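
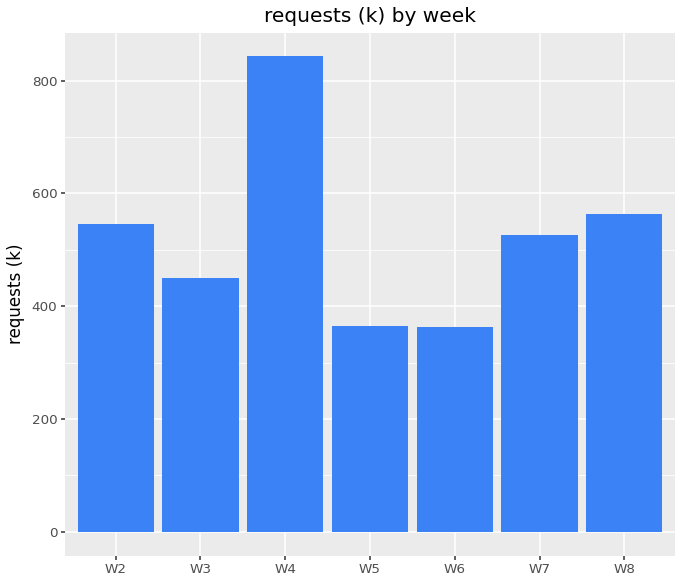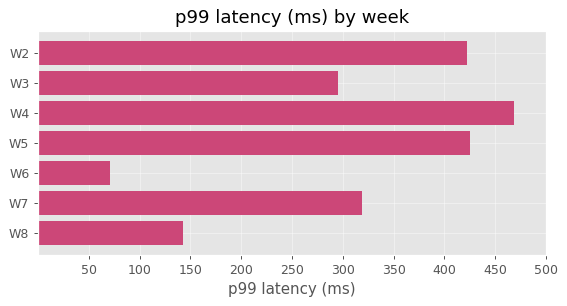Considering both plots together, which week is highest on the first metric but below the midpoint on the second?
W8

Chart 2 median p99 latency (ms) ≈ 300; below-median weeks: W3, W6, W8. Among those, W8 has the highest requests (k) (≈ 600).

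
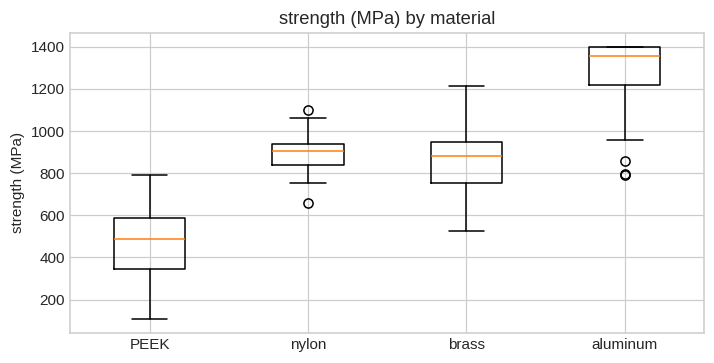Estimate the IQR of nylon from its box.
≈ 100

Q3 ≈ 900, Q1 ≈ 800; IQR ≈ 100.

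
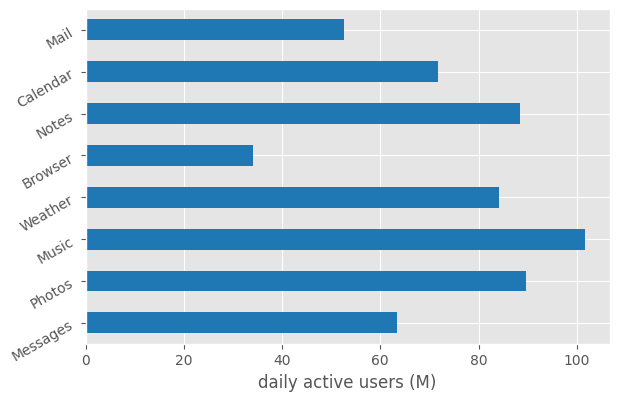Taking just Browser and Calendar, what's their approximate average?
≈ 50

(30 + 70) / 2 ≈ 50.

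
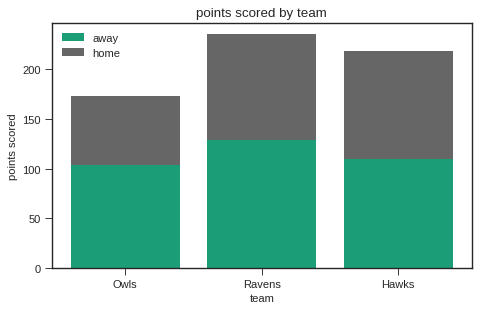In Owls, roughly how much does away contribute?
≈ 100

away top ≈ 100, bottom ≈ 0; segment ≈ 100.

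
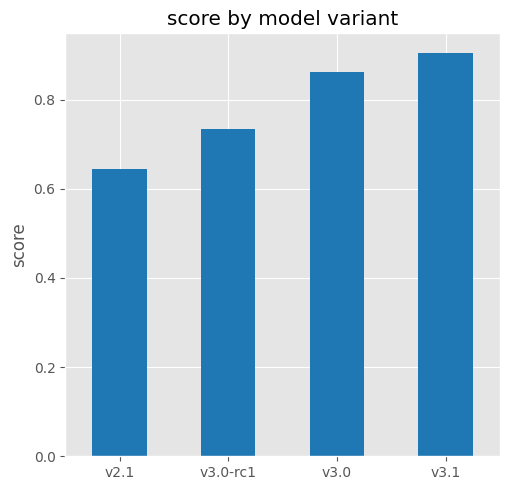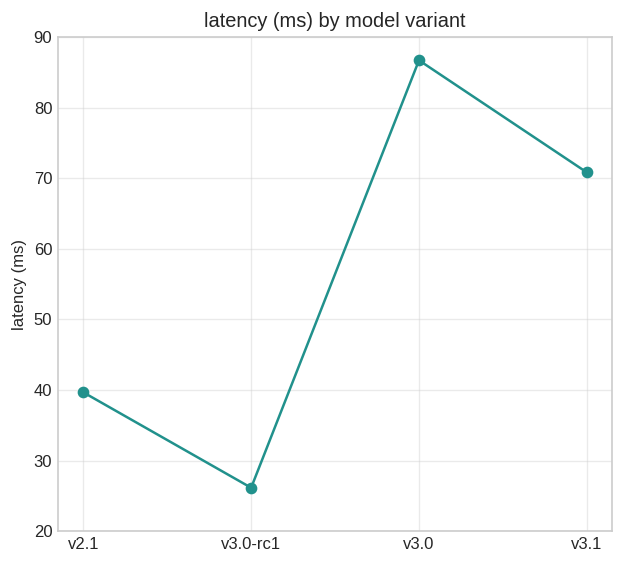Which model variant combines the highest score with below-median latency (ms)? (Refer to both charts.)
v3.0-rc1

Chart 2 median latency (ms) ≈ 60; below-median model variants: v2.1, v3.0-rc1. Among those, v3.0-rc1 has the highest score (≈ 0.7).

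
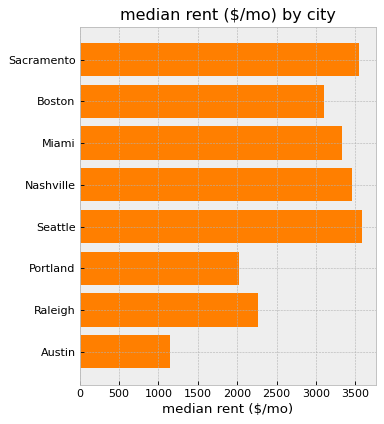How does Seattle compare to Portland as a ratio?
Seattle ≈ 3500, Portland ≈ 2000; 3500/2000 ≈ 1.75.

≈ 1.75×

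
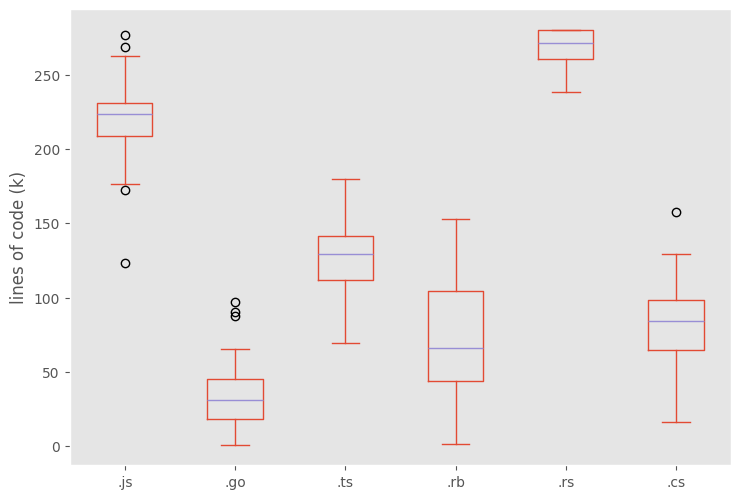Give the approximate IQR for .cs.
Q3 ≈ 100, Q1 ≈ 60; IQR ≈ 40.

≈ 40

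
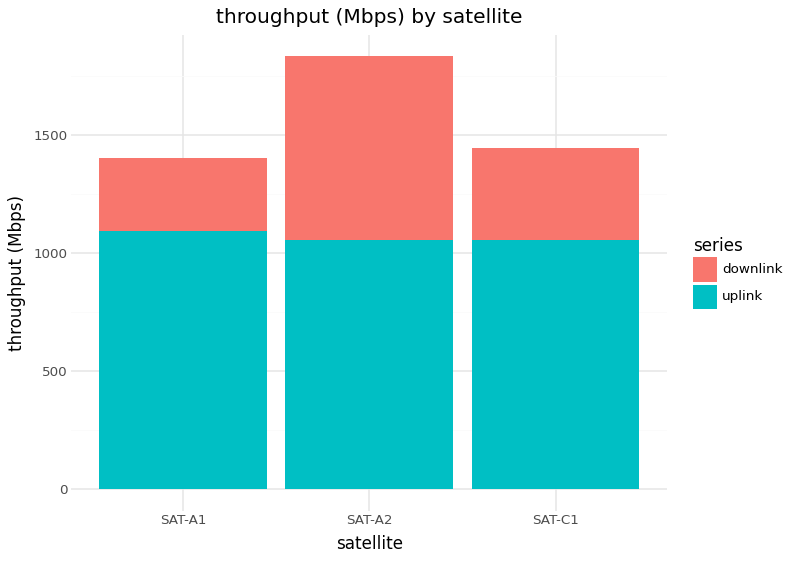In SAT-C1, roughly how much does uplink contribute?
uplink top ≈ 1000, bottom ≈ 0; segment ≈ 1000.

≈ 1000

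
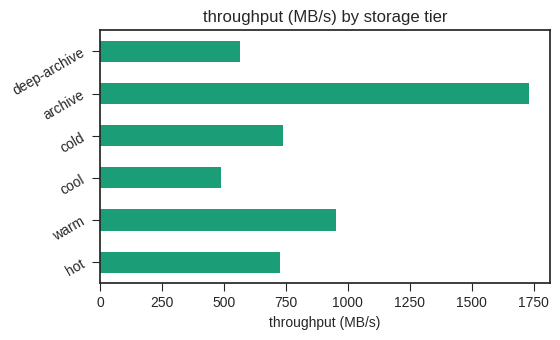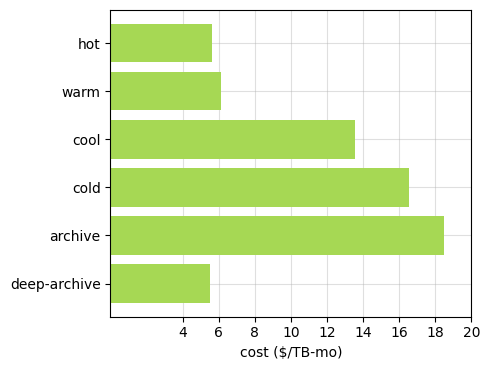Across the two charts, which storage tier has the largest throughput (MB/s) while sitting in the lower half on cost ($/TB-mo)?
Chart 2 median cost ($/TB-mo) ≈ 10; below-median storage tiers: hot, warm, deep-archive. Among those, warm has the highest throughput (MB/s) (≈ 1000).

warm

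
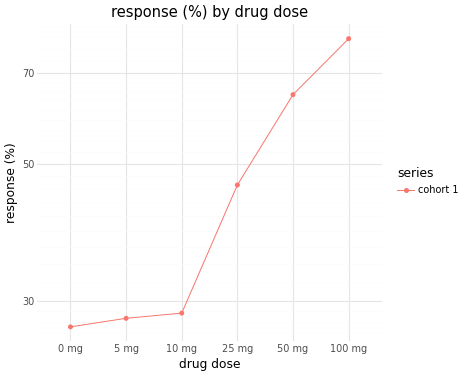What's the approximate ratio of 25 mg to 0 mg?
25 mg ≈ 45, 0 mg ≈ 25; 45/25 ≈ 1.8.

≈ 1.8×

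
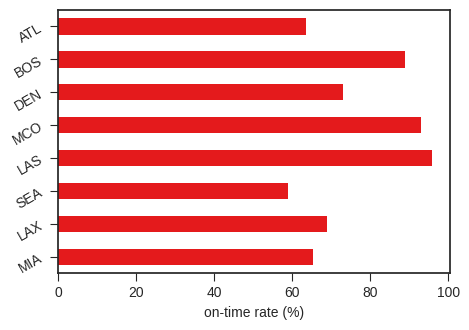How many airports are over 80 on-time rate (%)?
Above 80: LAS, MCO, BOS.

3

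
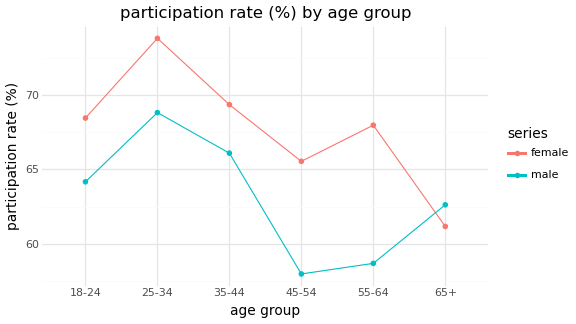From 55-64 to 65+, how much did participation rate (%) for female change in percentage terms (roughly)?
55-64 ≈ 68, 65+ ≈ 62; (62 − 68) / 68 ≈ -8.8%.

≈ -8.8%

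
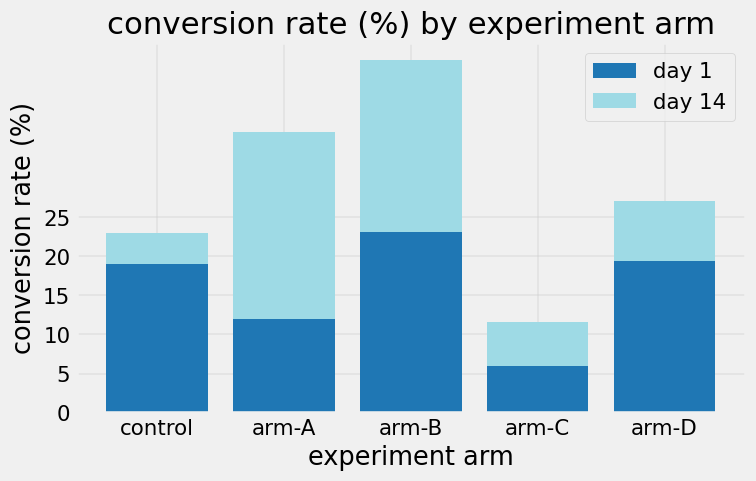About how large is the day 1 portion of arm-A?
≈ 10

day 1 top ≈ 10, bottom ≈ 0; segment ≈ 10.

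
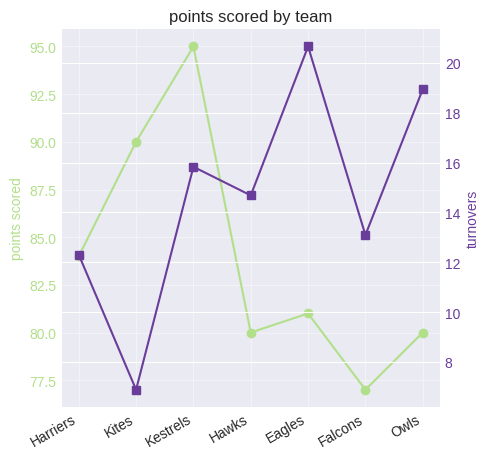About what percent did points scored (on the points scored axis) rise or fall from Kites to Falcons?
≈ -15.6%

Kites ≈ 90, Falcons ≈ 76; (76 − 90) / 90 ≈ -15.6%.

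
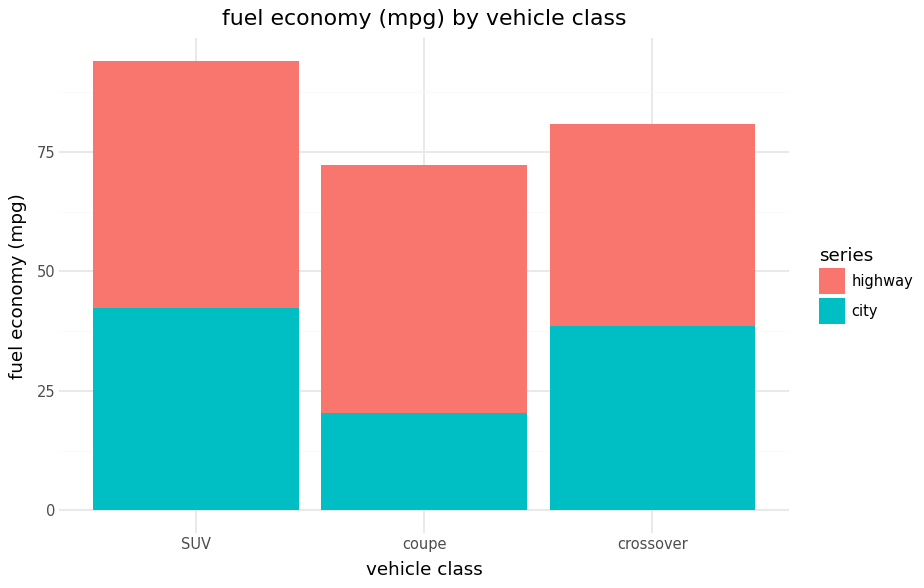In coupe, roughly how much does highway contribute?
≈ 50

highway top ≈ 70, bottom ≈ 20; segment ≈ 50.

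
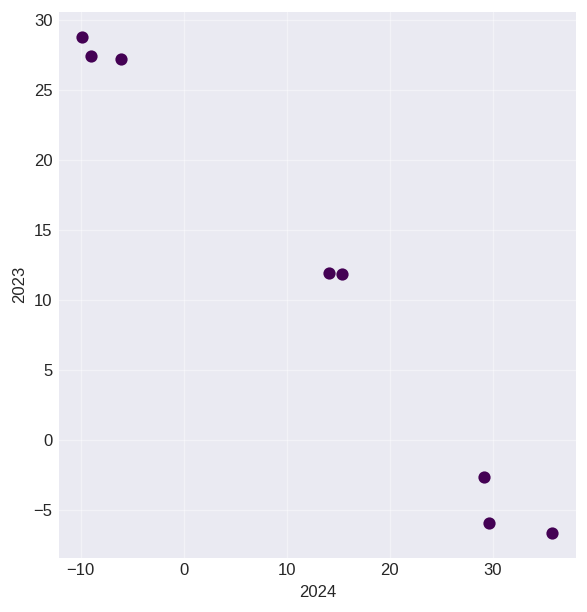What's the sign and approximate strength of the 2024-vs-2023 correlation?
Points are negatively correlated; strong (|r| ≈ 1.0).

negative, strong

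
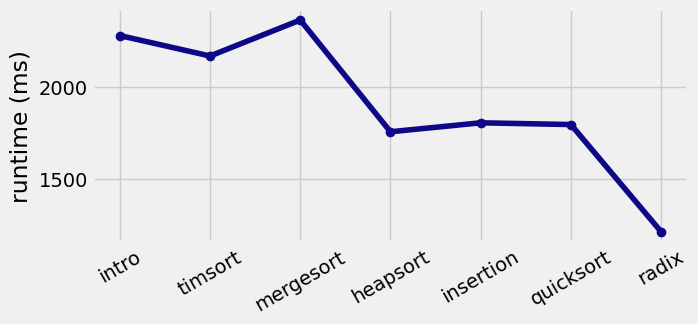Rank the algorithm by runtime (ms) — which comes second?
intro

Top 3: mergesort ≈ 2400, intro ≈ 2300, timsort ≈ 2200.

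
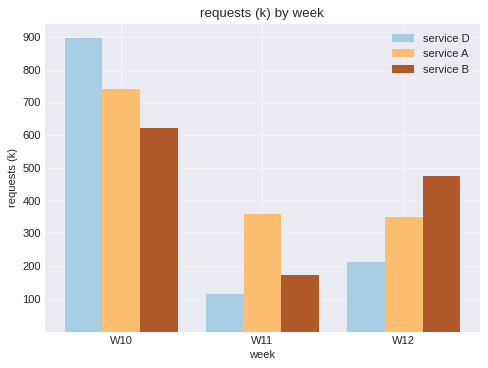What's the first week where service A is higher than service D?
W11

W10: service A ≈ 700 vs service D ≈ 900 (not yet); W11: service A ≈ 400 vs service D ≈ 100 (first crossover).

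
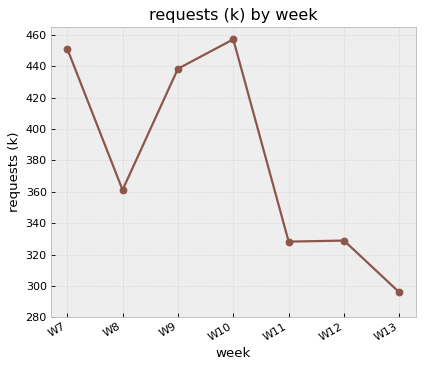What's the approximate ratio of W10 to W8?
≈ 1.28×

W10 ≈ 460, W8 ≈ 360; 460/360 ≈ 1.28.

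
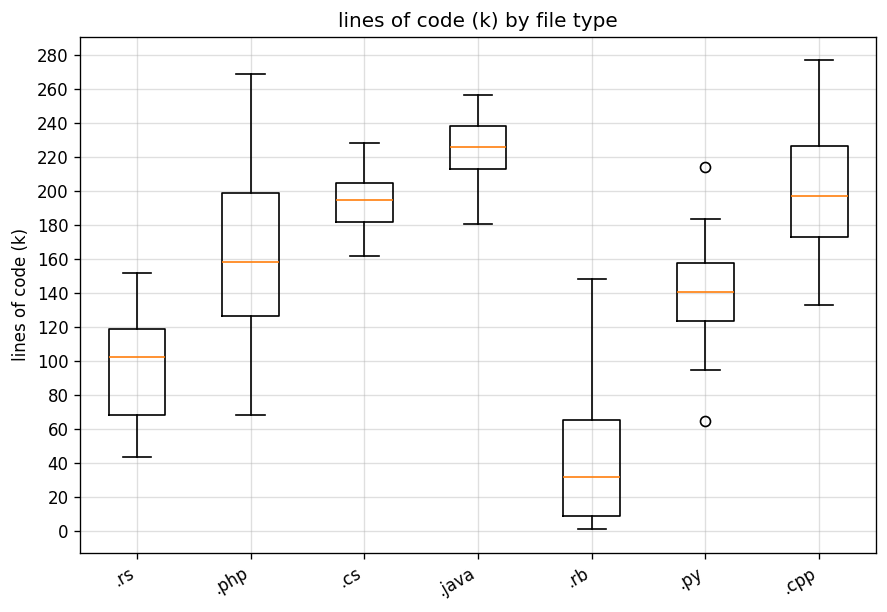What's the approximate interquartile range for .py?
≈ 40

Q3 ≈ 160, Q1 ≈ 120; IQR ≈ 40.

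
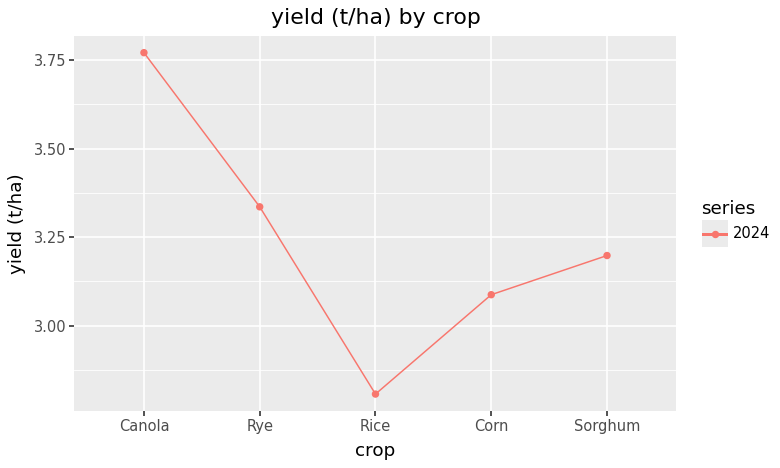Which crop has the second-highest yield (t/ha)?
Rye

Top 3: Canola ≈ 3.8, Rye ≈ 3.3, Sorghum ≈ 3.2.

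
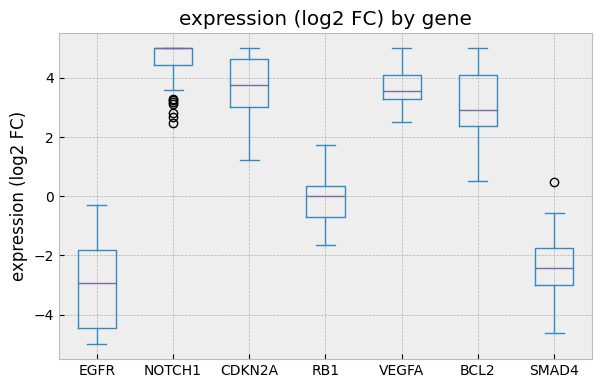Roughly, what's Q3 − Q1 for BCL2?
Q3 ≈ 4, Q1 ≈ 2; IQR ≈ 2.

≈ 2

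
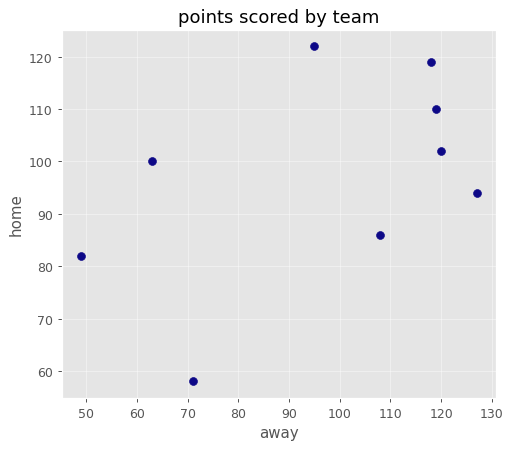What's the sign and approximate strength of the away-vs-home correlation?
positive, moderate

Points are positively correlated; moderate (|r| ≈ 0.5).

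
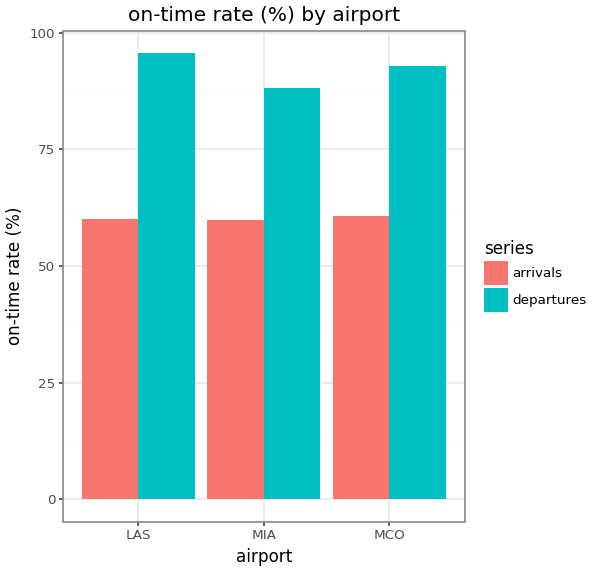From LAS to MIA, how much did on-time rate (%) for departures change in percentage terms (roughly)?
LAS ≈ 100, MIA ≈ 90; (90 − 100) / 100 ≈ -10%.

≈ -10%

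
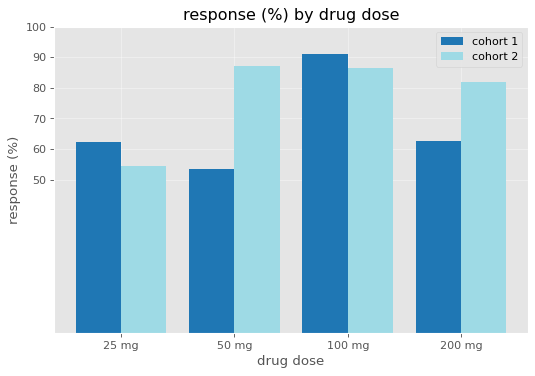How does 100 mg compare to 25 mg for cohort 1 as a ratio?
≈ 1.5×

100 mg ≈ 90, 25 mg ≈ 60; 90/60 ≈ 1.5.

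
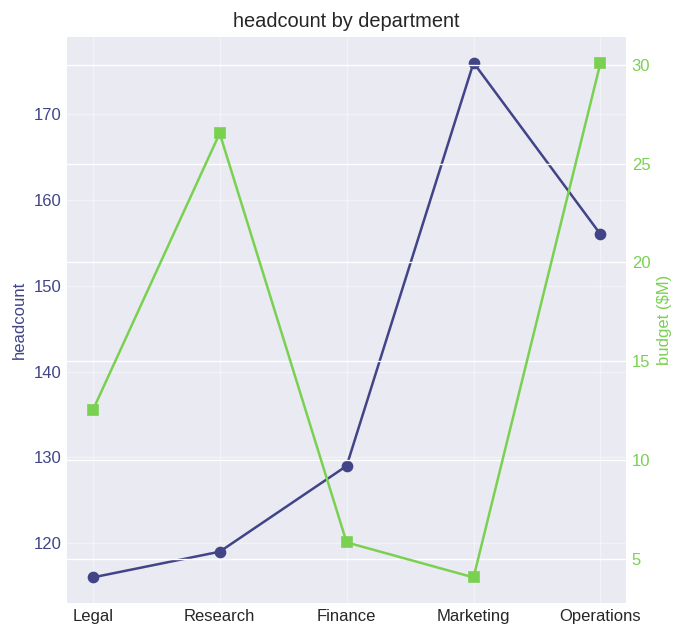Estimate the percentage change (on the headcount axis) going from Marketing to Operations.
≈ -11.4%

Marketing ≈ 175, Operations ≈ 155; (155 − 175) / 175 ≈ -11.4%.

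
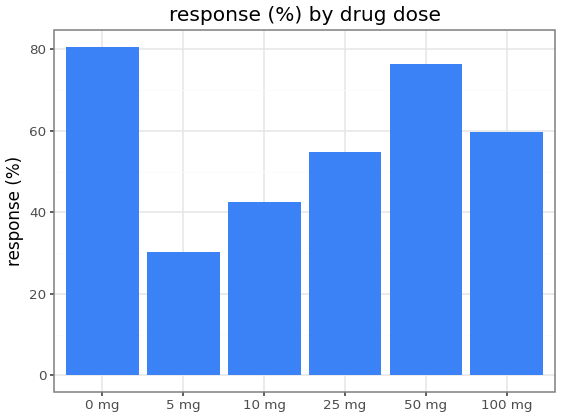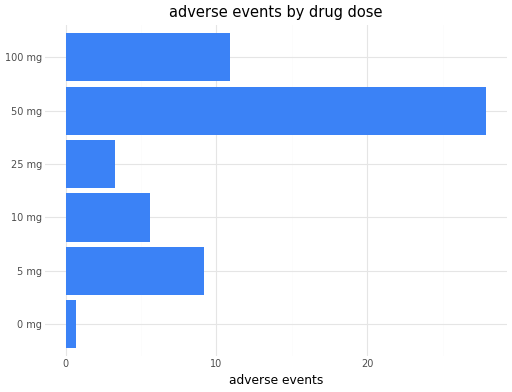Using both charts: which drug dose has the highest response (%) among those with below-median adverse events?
0 mg

Chart 2 median adverse events ≈ 5; below-median drug doses: 0 mg, 10 mg, 25 mg. Among those, 0 mg has the highest response (%) (≈ 80).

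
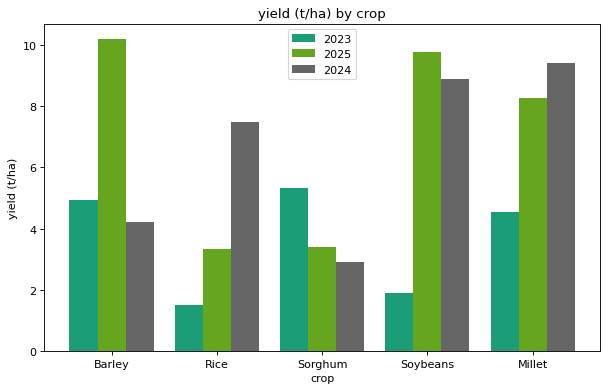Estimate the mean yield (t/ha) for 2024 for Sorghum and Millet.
(3 + 9) / 2 ≈ 6.

≈ 6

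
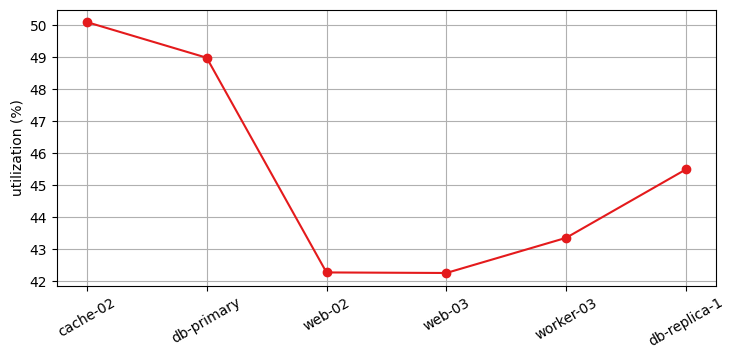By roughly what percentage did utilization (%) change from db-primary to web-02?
≈ -14.3%

db-primary ≈ 49, web-02 ≈ 42; (42 − 49) / 49 ≈ -14.3%.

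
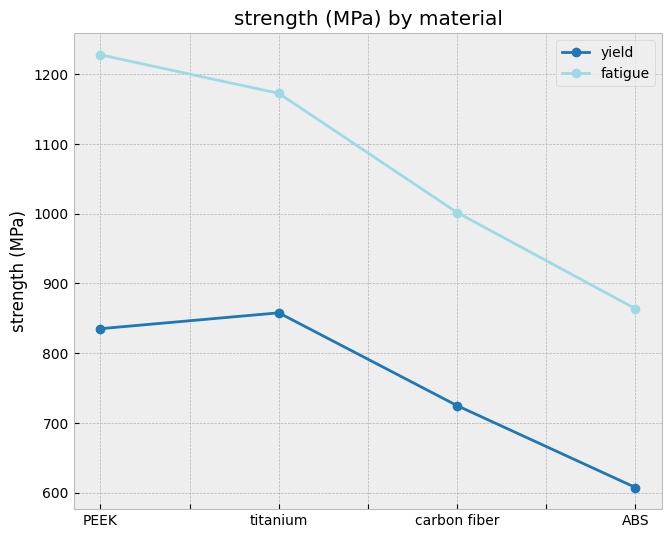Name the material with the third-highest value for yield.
Top 4 for yield: titanium ≈ 900, PEEK ≈ 800, carbon fiber ≈ 700, ABS ≈ 600.

carbon fiber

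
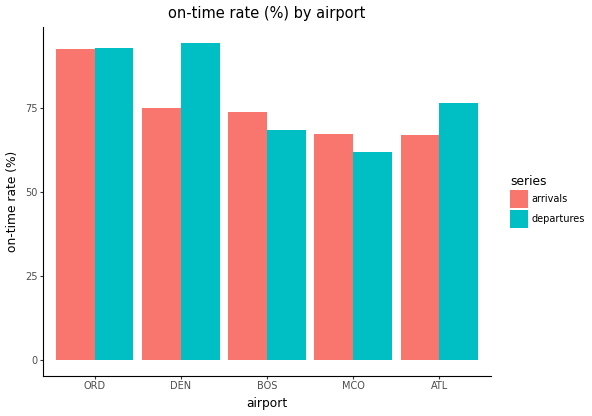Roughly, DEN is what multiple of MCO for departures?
≈ 1.5×

DEN ≈ 90, MCO ≈ 60; 90/60 ≈ 1.5.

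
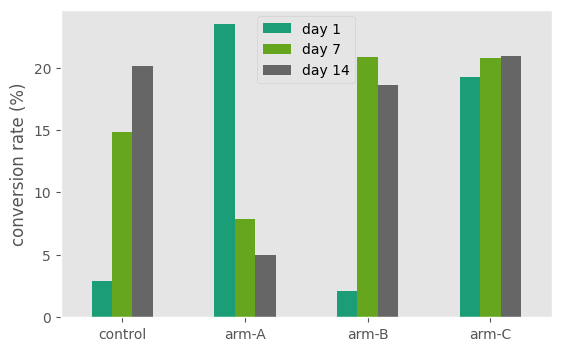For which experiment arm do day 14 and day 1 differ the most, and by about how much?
arm-A: day 14 ≈ 4, day 1 ≈ 24 → gap ≈ 20. Next-largest (control) is only ≈ 18.

arm-A, ≈ 20 %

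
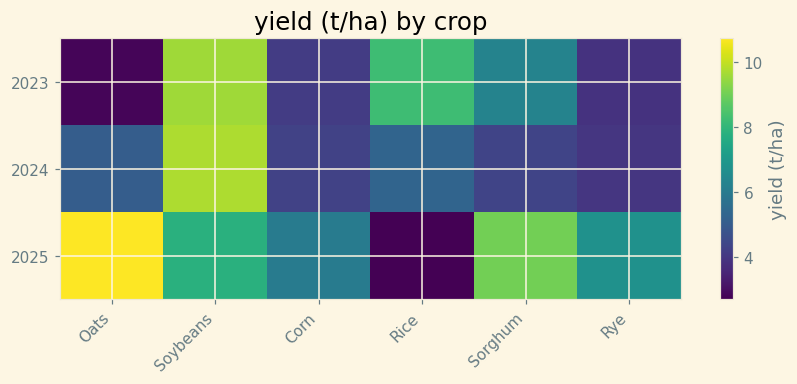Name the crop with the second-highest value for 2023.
Top 3 for 2023: Soybeans ≈ 10, Rice ≈ 8, Sorghum ≈ 6.

Rice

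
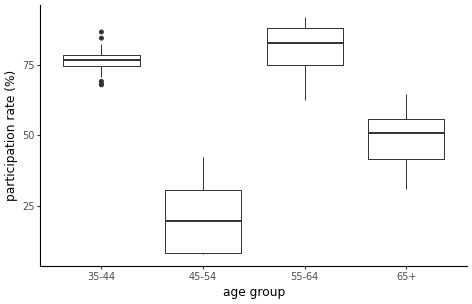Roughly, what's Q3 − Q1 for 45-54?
Q3 ≈ 30, Q1 ≈ 10; IQR ≈ 20.

≈ 20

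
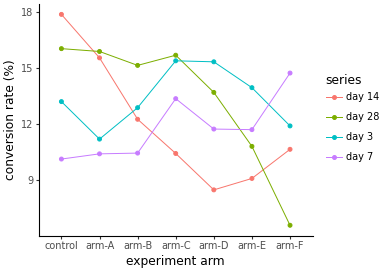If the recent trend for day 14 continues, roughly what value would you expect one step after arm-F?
≈ 12.5

Last three: 8, 9, 11 → slope ≈ 1.5/step → next ≈ 12.5.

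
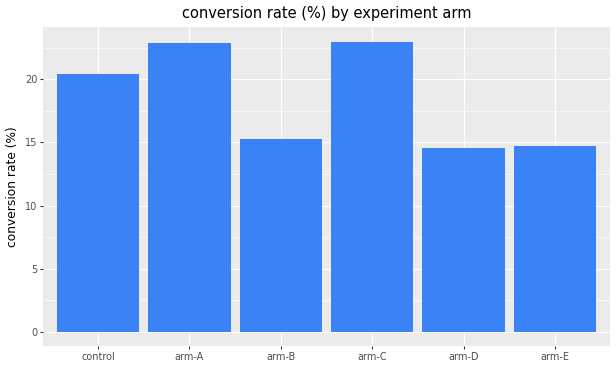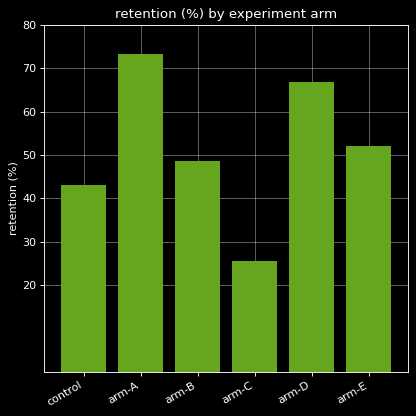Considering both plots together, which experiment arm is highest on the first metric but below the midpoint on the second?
Chart 2 median retention (%) ≈ 50; below-median experiment arms: control, arm-B, arm-C. Among those, arm-C has the highest conversion rate (%) (≈ 25).

arm-C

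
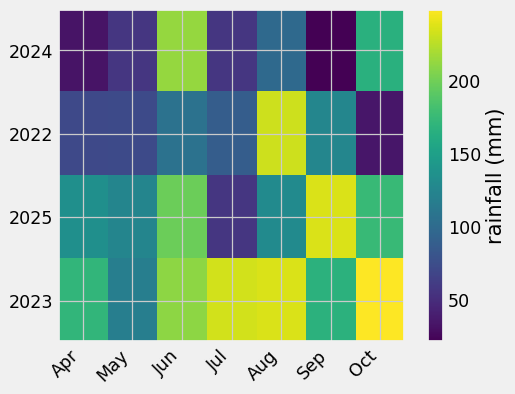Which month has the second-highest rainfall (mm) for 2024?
Top 3 for 2024: Jun ≈ 220, Oct ≈ 160, Aug ≈ 100.

Oct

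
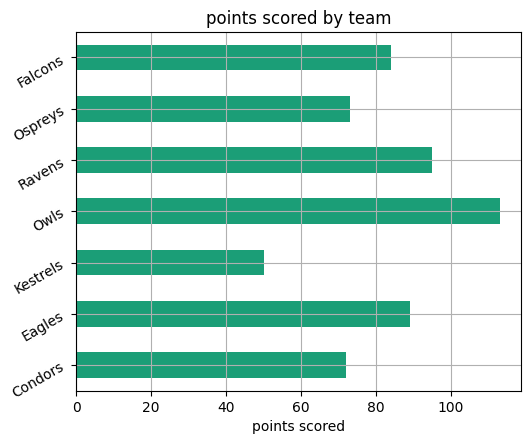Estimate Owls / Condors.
Owls ≈ 110, Condors ≈ 70; 110/70 ≈ 1.57.

≈ 1.57×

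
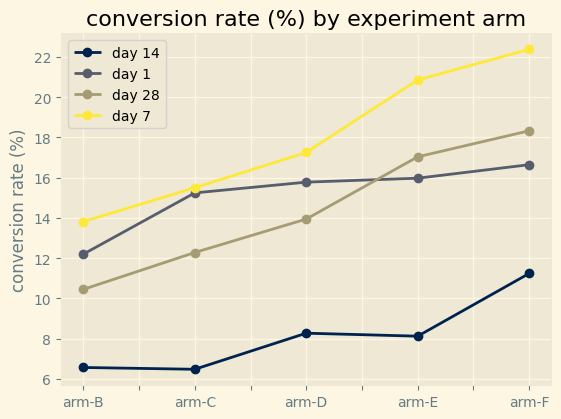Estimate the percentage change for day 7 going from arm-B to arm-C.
≈ +14.3%

arm-B ≈ 14, arm-C ≈ 16; (16 − 14) / 14 ≈ +14.3%.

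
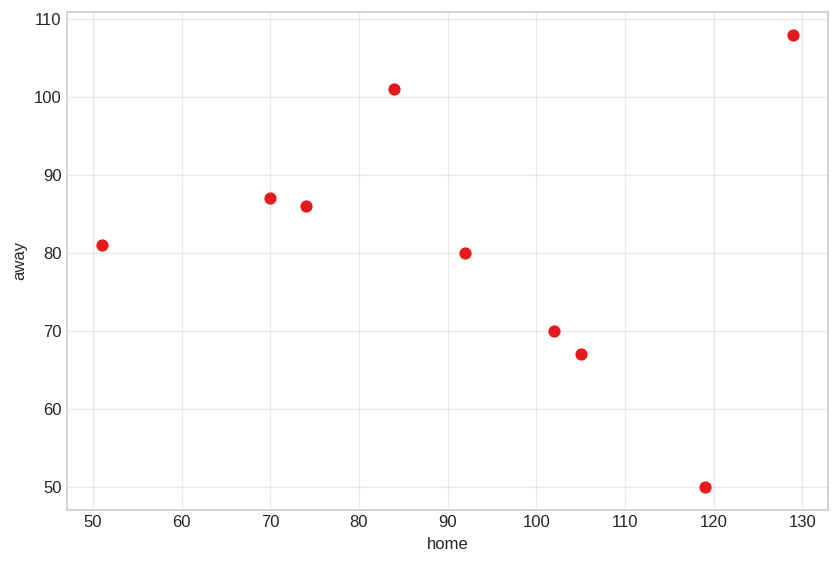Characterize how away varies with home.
no clear correlation

Points are roughly uncorrelated; weak (|r| ≈ 0.1).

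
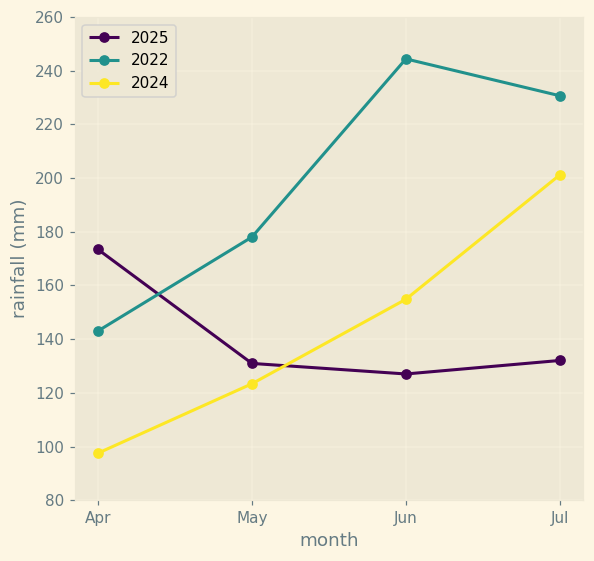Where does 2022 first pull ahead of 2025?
May

Apr: 2022 ≈ 140 vs 2025 ≈ 180 (not yet); May: 2022 ≈ 180 vs 2025 ≈ 140 (first crossover).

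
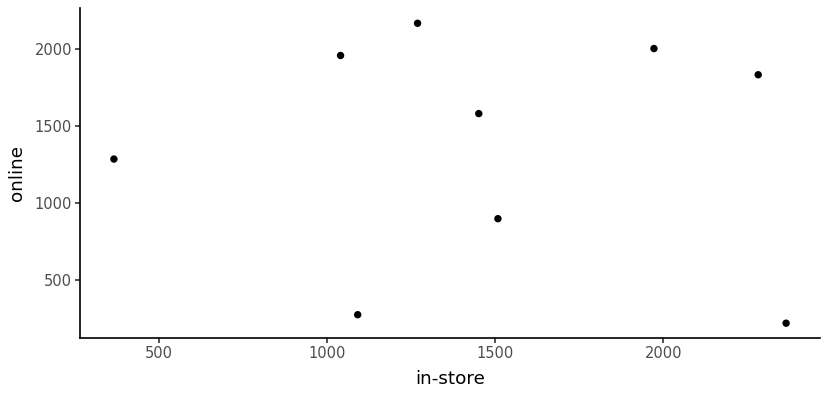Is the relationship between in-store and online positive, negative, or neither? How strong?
Points are roughly uncorrelated; weak (|r| ≈ 0.1).

no clear correlation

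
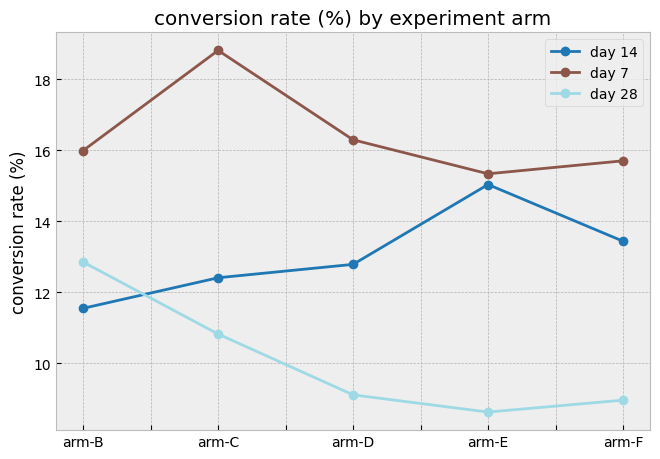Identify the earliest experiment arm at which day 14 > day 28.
arm-C

arm-B: day 14 ≈ 12 vs day 28 ≈ 13 (not yet); arm-C: day 14 ≈ 12 vs day 28 ≈ 11 (first crossover).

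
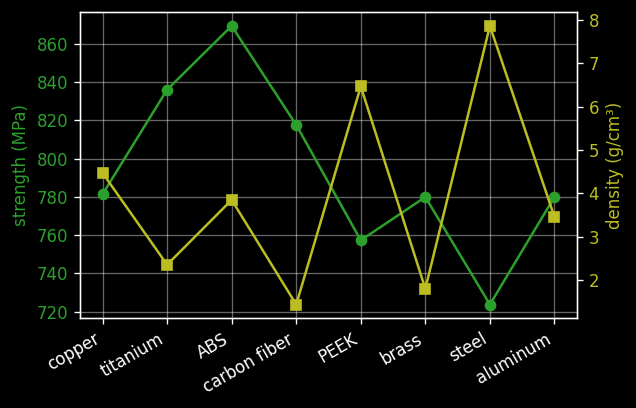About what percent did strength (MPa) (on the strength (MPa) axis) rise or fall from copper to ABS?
≈ +10.3%

copper ≈ 780, ABS ≈ 860; (860 − 780) / 780 ≈ +10.3%.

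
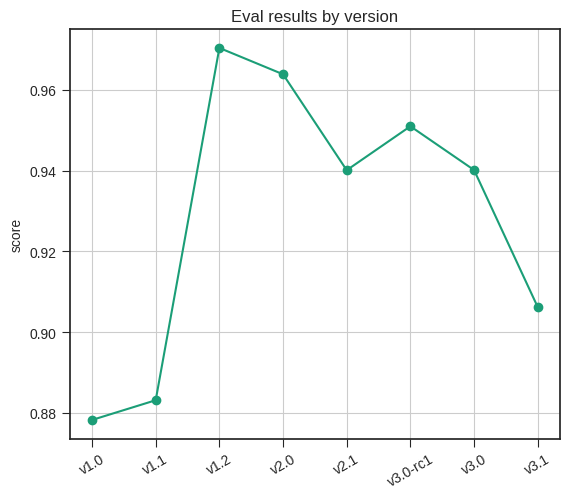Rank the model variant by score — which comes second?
Top 3: v1.2 ≈ 0.97, v2.0 ≈ 0.96, v3.0-rc1 ≈ 0.95.

v2.0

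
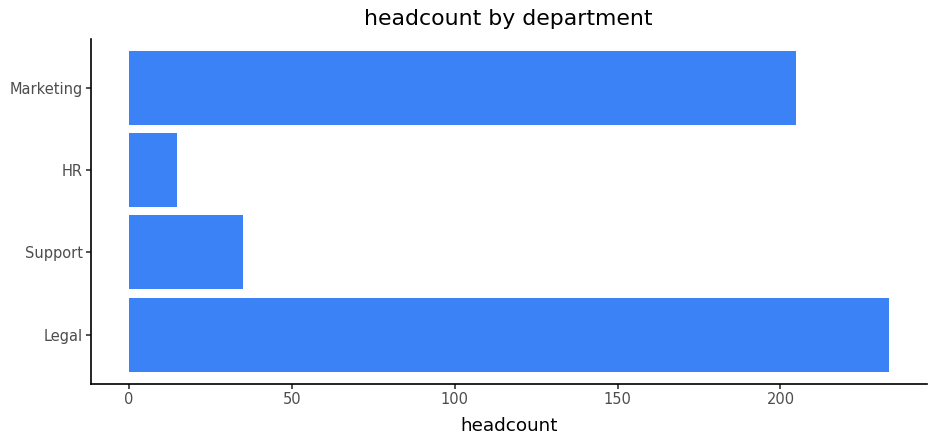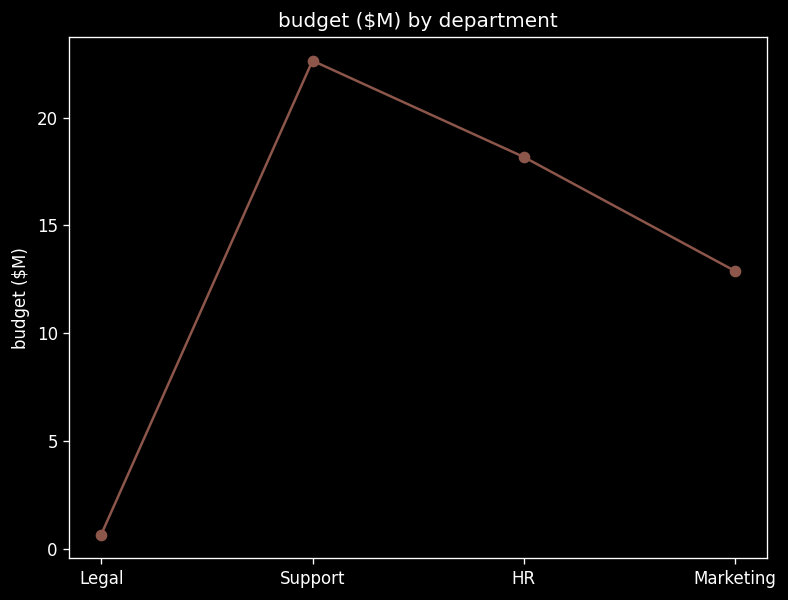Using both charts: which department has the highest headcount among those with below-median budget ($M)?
Legal

Chart 2 median budget ($M) ≈ 15; below-median departments: Legal, Marketing. Among those, Legal has the highest headcount (≈ 225).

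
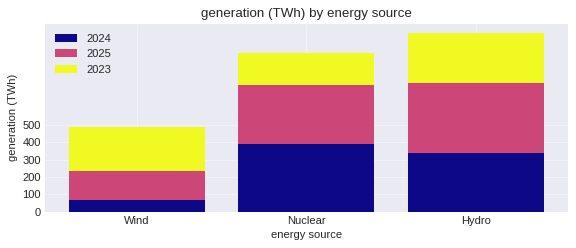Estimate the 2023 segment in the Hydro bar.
≈ 300

2023 top ≈ 1000, bottom ≈ 700; segment ≈ 300.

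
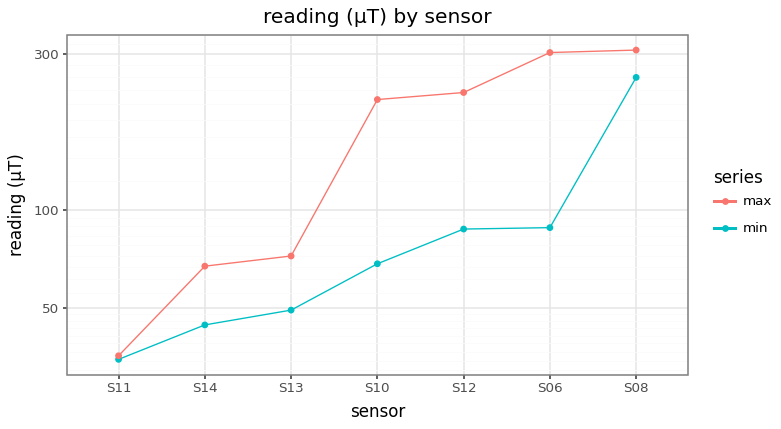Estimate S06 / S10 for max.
≈ 1.33×

S06 ≈ 300, S10 ≈ 225; 300/225 ≈ 1.33.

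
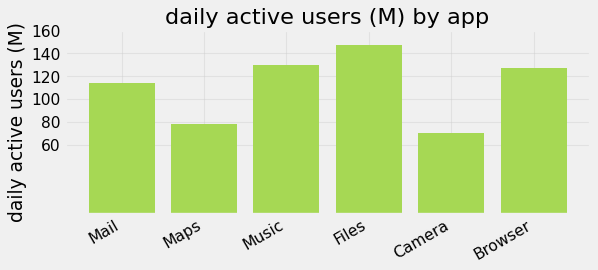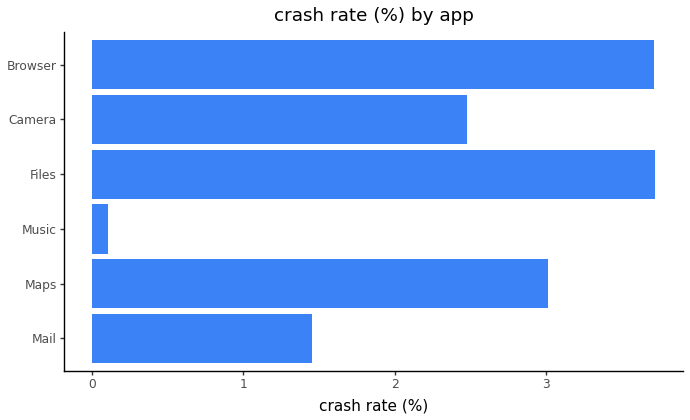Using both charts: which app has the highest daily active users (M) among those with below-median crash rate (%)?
Chart 2 median crash rate (%) ≈ 2.5; below-median apps: Mail, Music, Camera. Among those, Music has the highest daily active users (M) (≈ 140).

Music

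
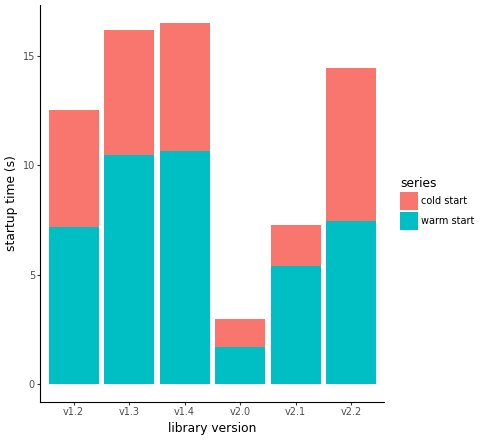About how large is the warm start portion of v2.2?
≈ 8

warm start top ≈ 8, bottom ≈ 0; segment ≈ 8.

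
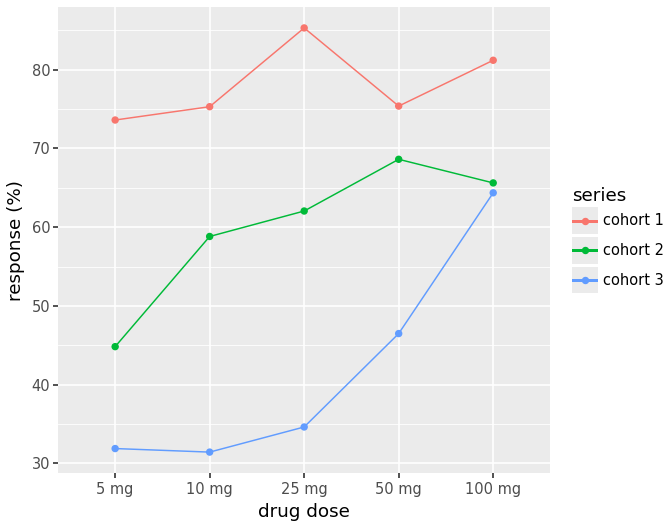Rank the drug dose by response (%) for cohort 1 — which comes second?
Top 3 for cohort 1: 25 mg ≈ 85, 100 mg ≈ 80, 50 mg ≈ 75.

100 mg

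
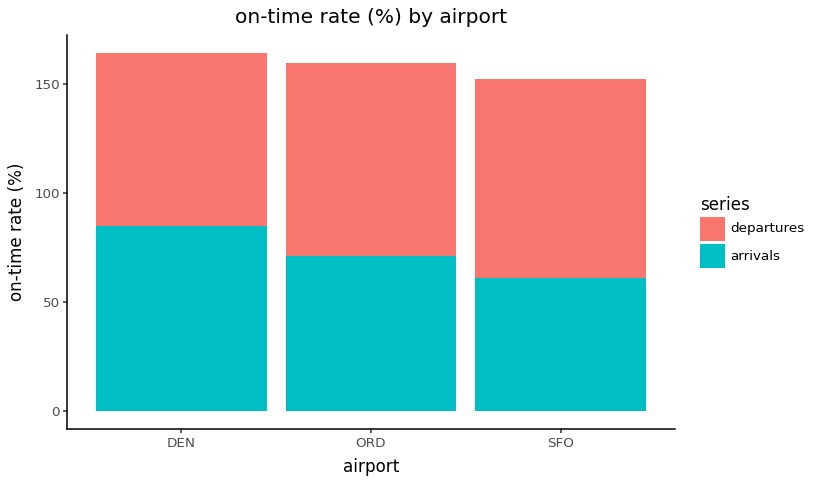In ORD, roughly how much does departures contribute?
≈ 80

departures top ≈ 160, bottom ≈ 80; segment ≈ 80.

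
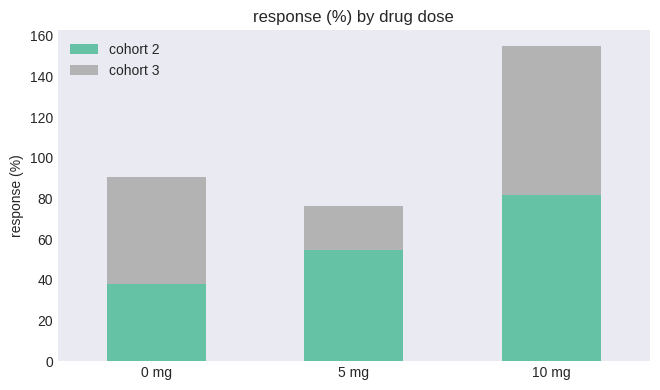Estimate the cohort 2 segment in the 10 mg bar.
cohort 2 top ≈ 80, bottom ≈ 0; segment ≈ 80.

≈ 80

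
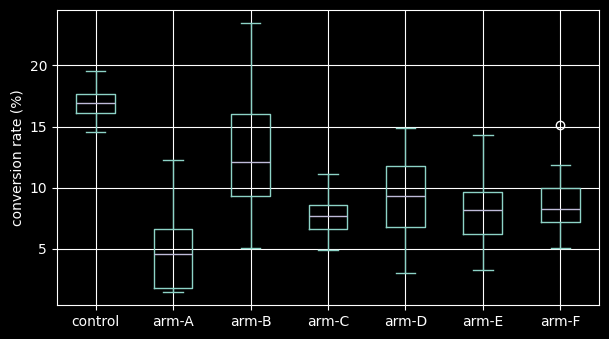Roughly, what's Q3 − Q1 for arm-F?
Q3 ≈ 10, Q1 ≈ 7; IQR ≈ 3.

≈ 3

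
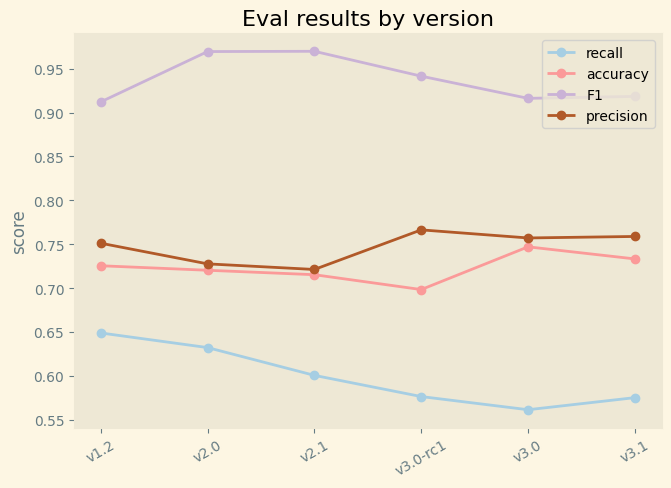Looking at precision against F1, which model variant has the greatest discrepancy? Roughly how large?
v2.1: precision ≈ 0.70, F1 ≈ 0.95 → gap ≈ 0.25. Next-largest (v2.0) is only ≈ 0.20.

v2.1, ≈ 0.25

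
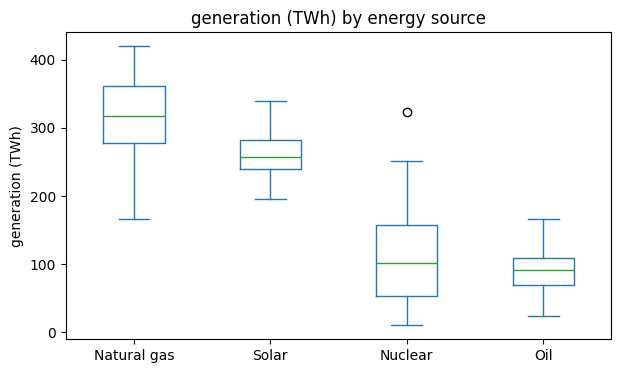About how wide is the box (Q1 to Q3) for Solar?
≈ 40

Q3 ≈ 280, Q1 ≈ 240; IQR ≈ 40.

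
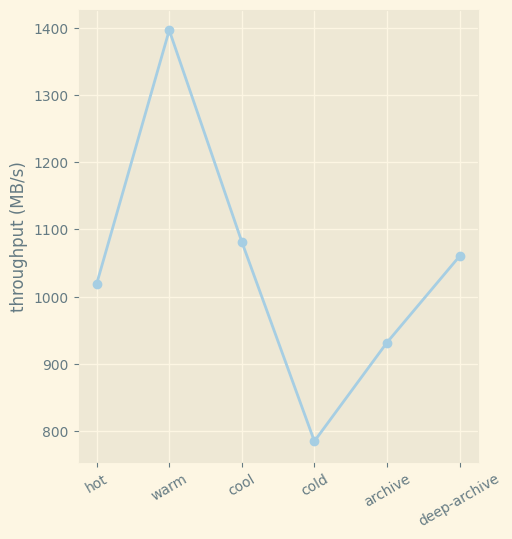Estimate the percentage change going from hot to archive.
≈ -10%

hot ≈ 1000, archive ≈ 900; (900 − 1000) / 1000 ≈ -10%.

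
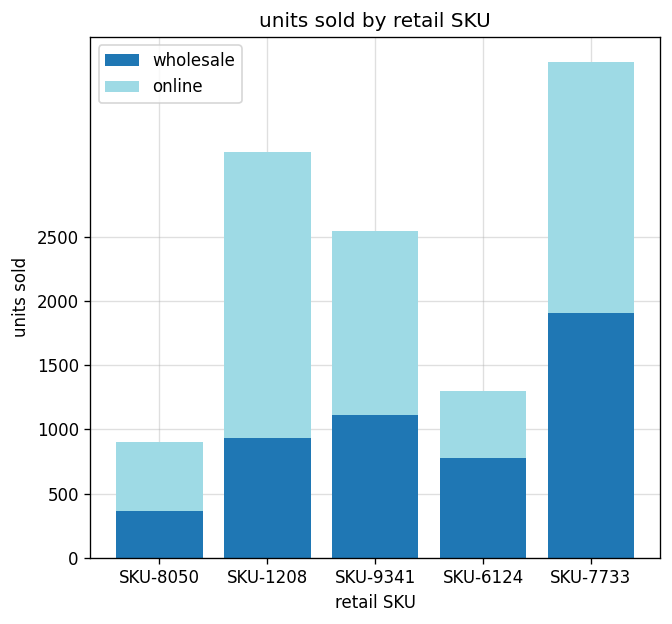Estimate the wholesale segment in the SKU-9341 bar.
wholesale top ≈ 1000, bottom ≈ 0; segment ≈ 1000.

≈ 1000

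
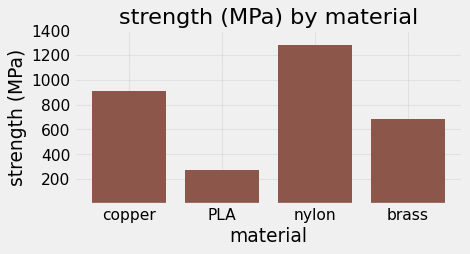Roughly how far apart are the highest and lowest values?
≈ 1000

Max nylon ≈ 1200, min PLA ≈ 200; range ≈ 1000.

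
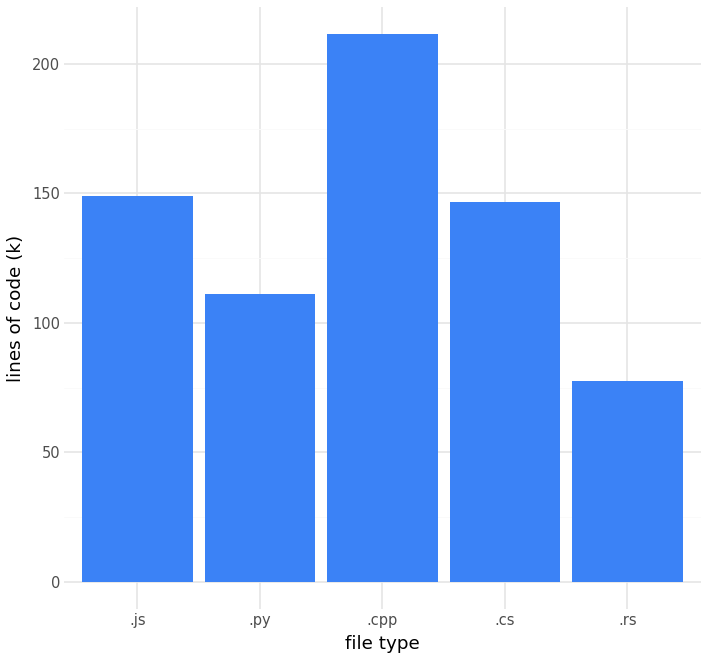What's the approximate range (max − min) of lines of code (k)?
≈ 140

Max .cpp ≈ 220, min .rs ≈ 80; range ≈ 140.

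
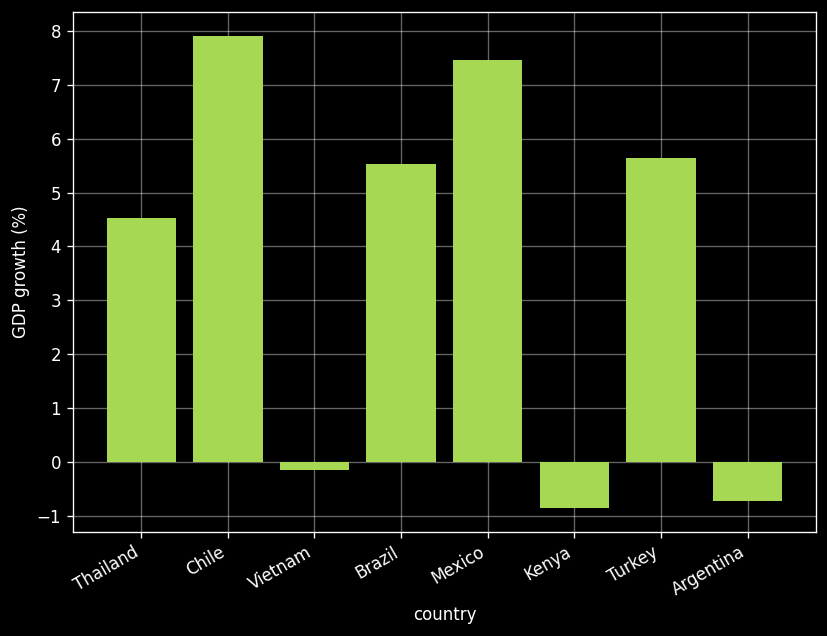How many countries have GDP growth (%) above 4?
5

Above 4: Thailand, Chile, Brazil, Mexico, Turkey.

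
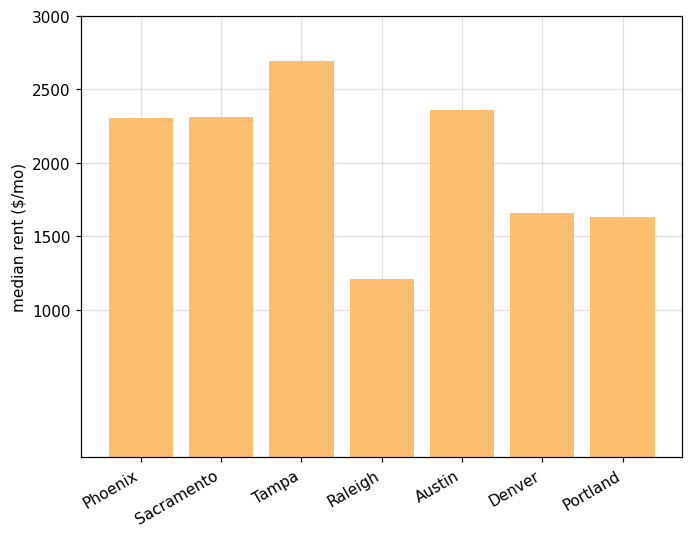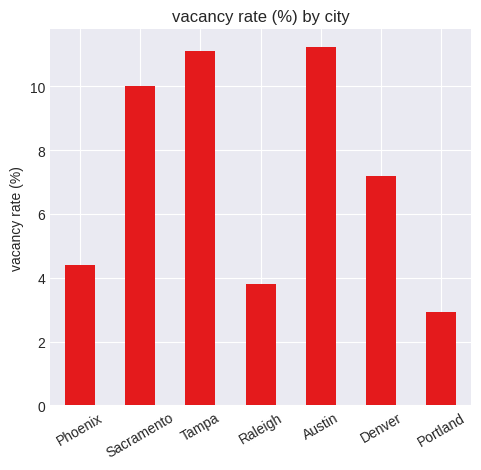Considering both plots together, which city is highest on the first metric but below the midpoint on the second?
Chart 2 median vacancy rate (%) ≈ 8; below-median cities: Phoenix, Raleigh, Portland. Among those, Phoenix has the highest median rent ($/mo) (≈ 2500).

Phoenix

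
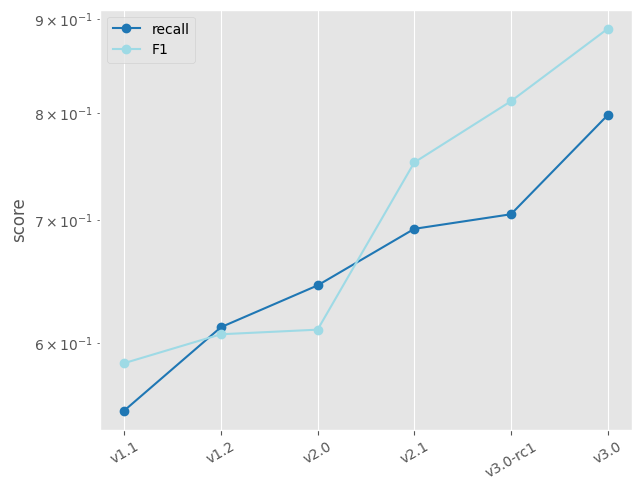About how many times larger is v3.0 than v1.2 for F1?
v3.0 ≈ 0.90, v1.2 ≈ 0.60; 0.90/0.60 ≈ 1.5.

≈ 1.5×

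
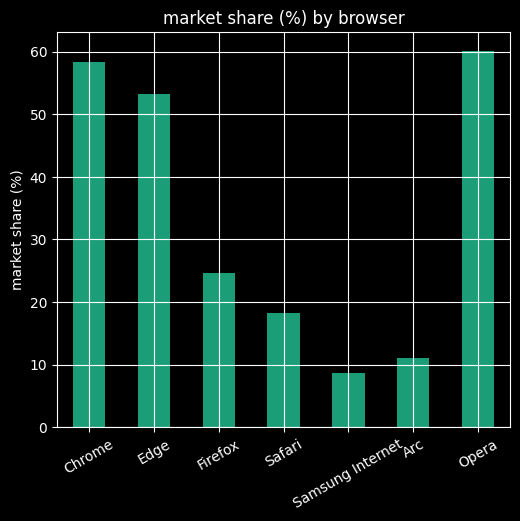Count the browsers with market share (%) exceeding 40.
3

Above 40: Chrome, Edge, Opera.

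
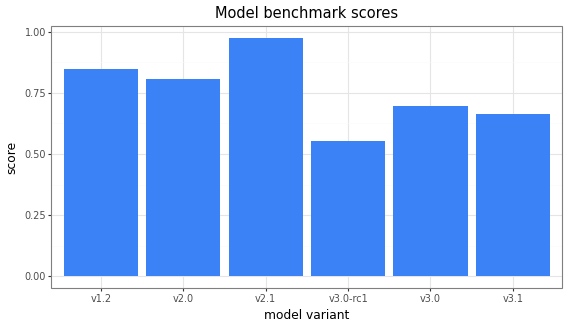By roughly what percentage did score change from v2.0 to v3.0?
≈ -12.5%

v2.0 ≈ 0.8, v3.0 ≈ 0.7; (0.7 − 0.8) / 0.8 ≈ -12.5%.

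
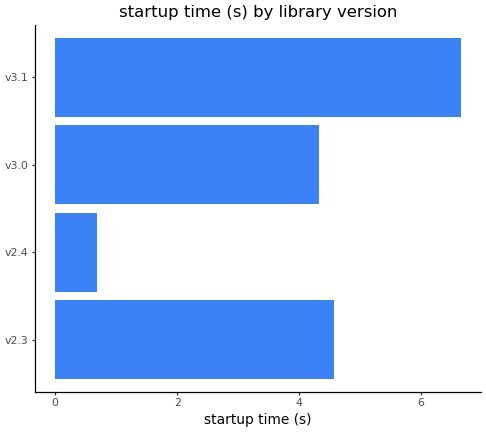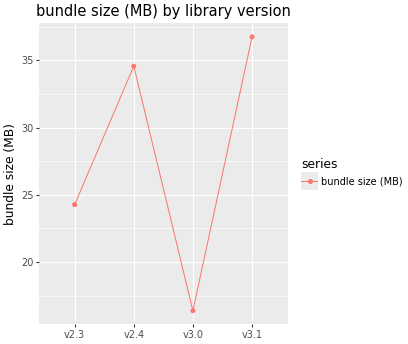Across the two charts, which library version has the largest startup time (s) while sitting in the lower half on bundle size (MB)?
Chart 2 median bundle size (MB) ≈ 30; below-median library versions: v2.3, v3.0. Among those, v2.3 has the highest startup time (s) (≈ 5).

v2.3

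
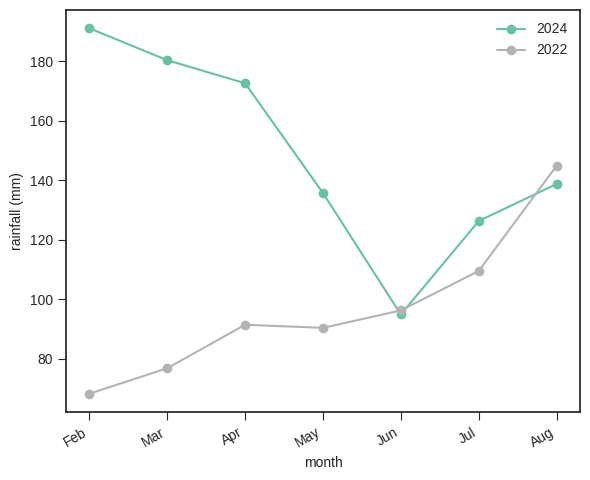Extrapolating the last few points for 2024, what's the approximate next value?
Last three: 100, 120, 140 → slope ≈ 20/step → next ≈ 160.

≈ 160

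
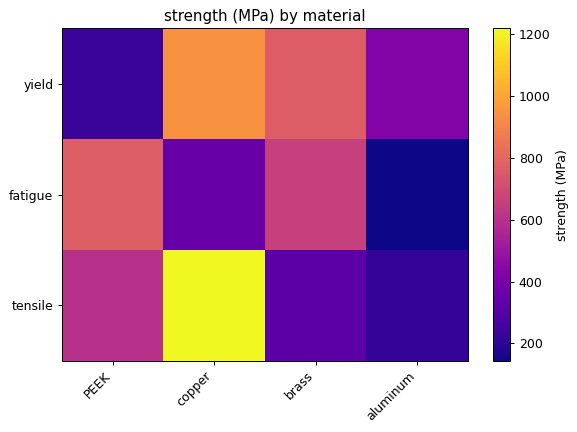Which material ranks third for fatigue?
copper

Top 4 for fatigue: PEEK ≈ 800, brass ≈ 700, copper ≈ 400, aluminum ≈ 100.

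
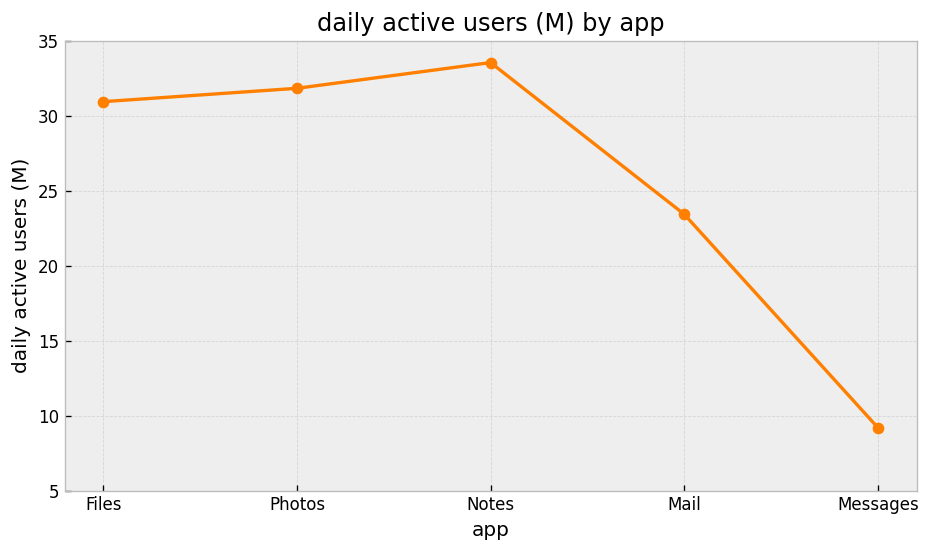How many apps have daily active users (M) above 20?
Above 20: Files, Photos, Notes, Mail.

4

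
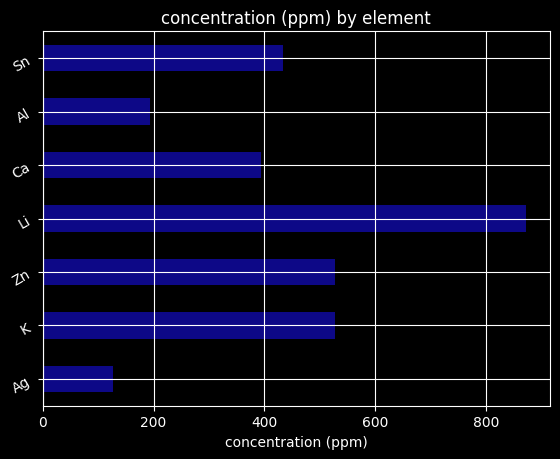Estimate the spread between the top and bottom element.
≈ 800

Max Li ≈ 900, min Ag ≈ 100; range ≈ 800.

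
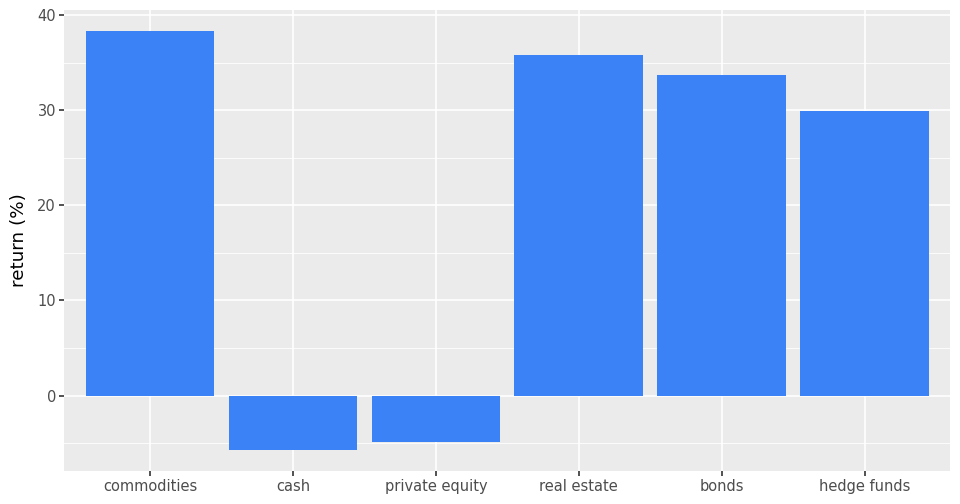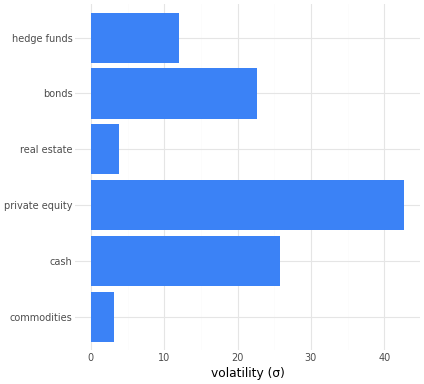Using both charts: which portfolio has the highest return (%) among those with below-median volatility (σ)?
commodities

Chart 2 median volatility (σ) ≈ 15; below-median portfolios: commodities, real estate, hedge funds. Among those, commodities has the highest return (%) (≈ 40).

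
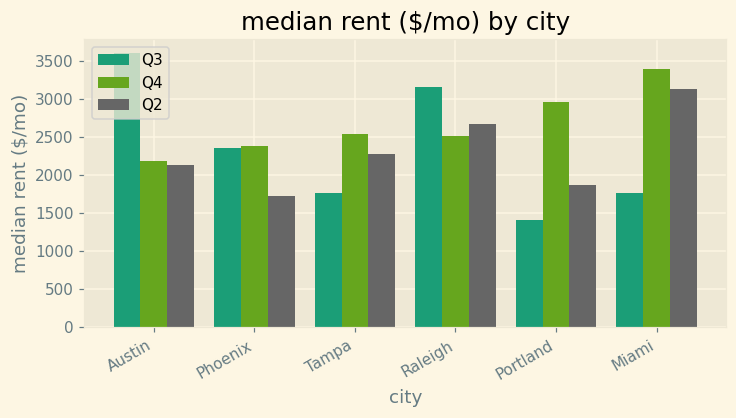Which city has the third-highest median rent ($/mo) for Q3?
Phoenix

Top 4 for Q3: Austin ≈ 3500, Raleigh ≈ 3000, Phoenix ≈ 2500, Tampa ≈ 2000.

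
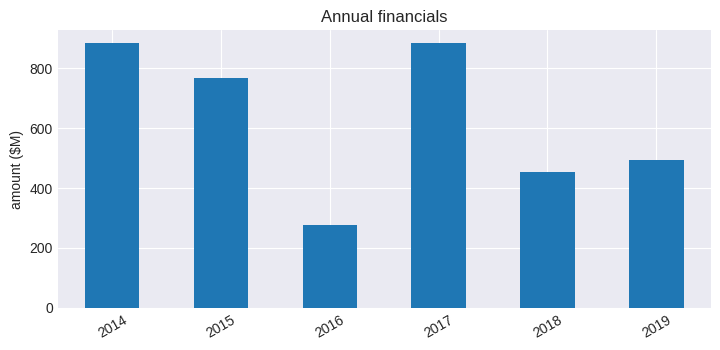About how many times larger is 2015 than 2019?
2015 ≈ 800, 2019 ≈ 500; 800/500 ≈ 1.6.

≈ 1.6×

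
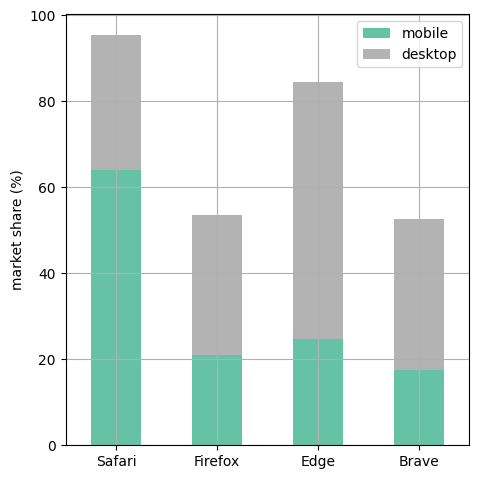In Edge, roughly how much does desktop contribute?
≈ 60

desktop top ≈ 80, bottom ≈ 20; segment ≈ 60.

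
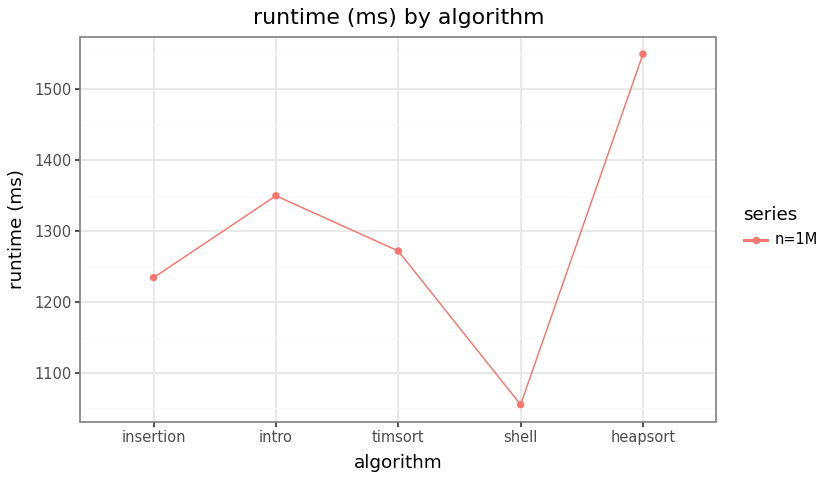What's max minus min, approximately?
Max heapsort ≈ 1550, min shell ≈ 1050; range ≈ 500.

≈ 500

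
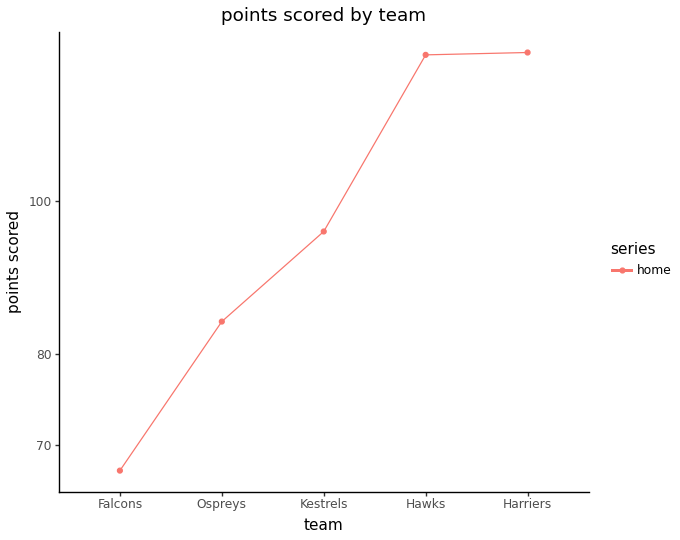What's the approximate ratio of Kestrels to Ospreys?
≈ 1.12×

Kestrels ≈ 95, Ospreys ≈ 85; 95/85 ≈ 1.12.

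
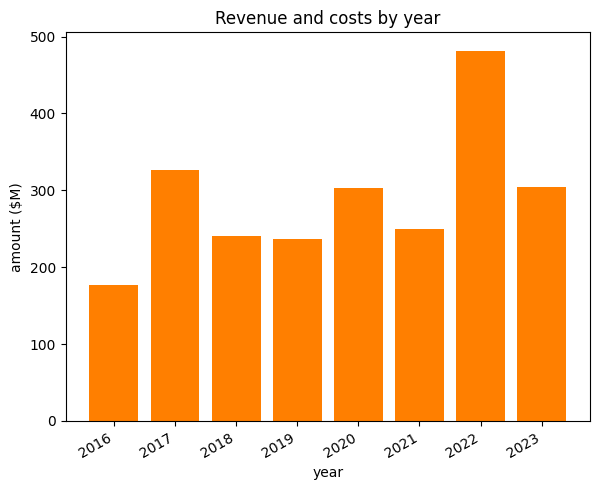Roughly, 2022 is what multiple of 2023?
2022 ≈ 500, 2023 ≈ 300; 500/300 ≈ 1.67.

≈ 1.67×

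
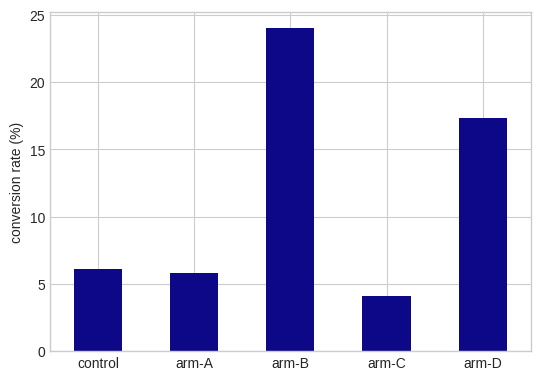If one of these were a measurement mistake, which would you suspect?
arm-B ≈ 24; the rest sit between ≈ 4 and ≈ 18.

arm-B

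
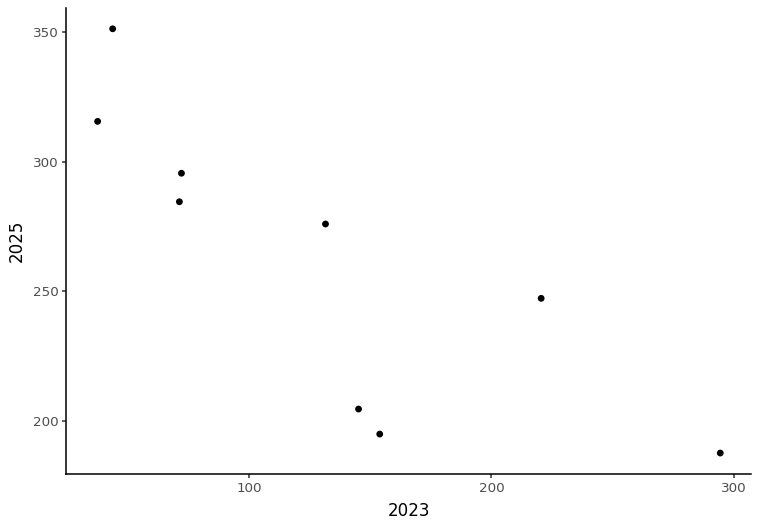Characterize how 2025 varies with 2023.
negative, strong

Points are negatively correlated; strong (|r| ≈ 0.8).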